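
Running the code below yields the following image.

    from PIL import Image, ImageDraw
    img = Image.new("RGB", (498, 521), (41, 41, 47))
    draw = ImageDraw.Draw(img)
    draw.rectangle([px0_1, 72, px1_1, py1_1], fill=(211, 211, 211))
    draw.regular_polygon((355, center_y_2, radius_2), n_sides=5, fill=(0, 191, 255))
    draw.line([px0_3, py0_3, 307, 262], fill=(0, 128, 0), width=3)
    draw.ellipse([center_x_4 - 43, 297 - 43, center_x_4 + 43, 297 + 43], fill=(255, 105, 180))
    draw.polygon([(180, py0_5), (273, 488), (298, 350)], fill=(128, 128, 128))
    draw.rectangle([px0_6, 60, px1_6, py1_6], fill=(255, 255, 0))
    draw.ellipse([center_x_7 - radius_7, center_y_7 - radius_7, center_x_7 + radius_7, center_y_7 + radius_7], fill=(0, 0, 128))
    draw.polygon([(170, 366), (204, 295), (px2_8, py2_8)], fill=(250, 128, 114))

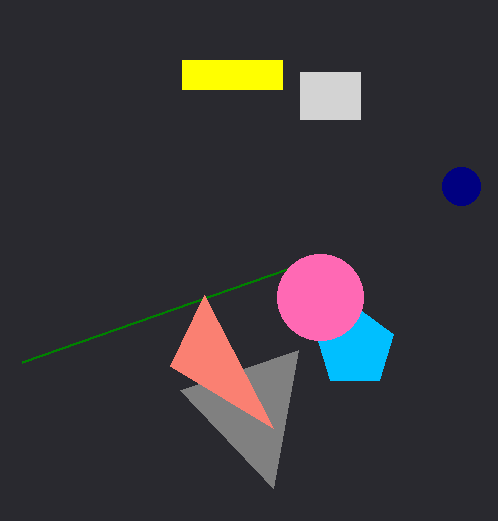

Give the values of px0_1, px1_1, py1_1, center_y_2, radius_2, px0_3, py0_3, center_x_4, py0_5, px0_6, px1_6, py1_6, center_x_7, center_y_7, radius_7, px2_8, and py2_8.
px0_1 = 300
px1_1 = 360
py1_1 = 119
center_y_2 = 347
radius_2 = 41
px0_3 = 22
py0_3 = 362
center_x_4 = 320
py0_5 = 390
px0_6 = 182
px1_6 = 282
py1_6 = 89
center_x_7 = 461
center_y_7 = 186
radius_7 = 19
px2_8 = 273
py2_8 = 428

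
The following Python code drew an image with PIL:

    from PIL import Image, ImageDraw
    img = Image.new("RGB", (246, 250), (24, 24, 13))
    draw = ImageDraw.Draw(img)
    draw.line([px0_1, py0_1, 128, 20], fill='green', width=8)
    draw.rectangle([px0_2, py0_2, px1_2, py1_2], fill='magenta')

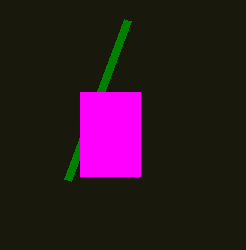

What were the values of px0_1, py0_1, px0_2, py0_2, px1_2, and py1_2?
px0_1 = 68; py0_1 = 180; px0_2 = 80; py0_2 = 92; px1_2 = 140; py1_2 = 176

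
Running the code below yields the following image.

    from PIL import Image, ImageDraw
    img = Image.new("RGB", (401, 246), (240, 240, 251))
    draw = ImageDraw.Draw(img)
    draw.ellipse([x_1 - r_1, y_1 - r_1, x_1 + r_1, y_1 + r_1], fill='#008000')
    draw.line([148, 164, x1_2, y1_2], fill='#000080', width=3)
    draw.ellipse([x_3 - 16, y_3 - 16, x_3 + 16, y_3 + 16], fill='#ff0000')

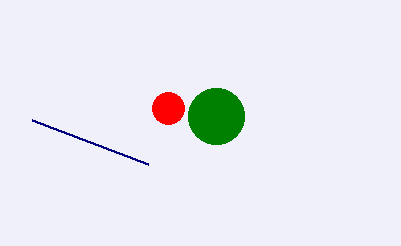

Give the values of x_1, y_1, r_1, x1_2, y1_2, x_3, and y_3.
x_1 = 216; y_1 = 116; r_1 = 28; x1_2 = 32; y1_2 = 120; x_3 = 168; y_3 = 108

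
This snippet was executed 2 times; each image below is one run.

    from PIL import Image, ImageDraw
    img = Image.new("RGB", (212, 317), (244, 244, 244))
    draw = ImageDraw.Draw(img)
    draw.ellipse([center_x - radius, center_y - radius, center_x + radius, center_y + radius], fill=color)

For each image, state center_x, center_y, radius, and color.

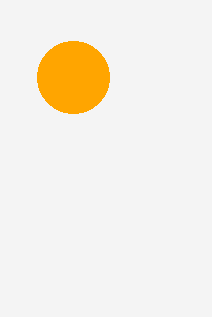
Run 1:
center_x = 73
center_y = 77
radius = 36
color = 'orange'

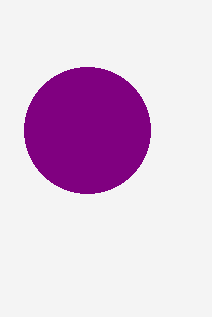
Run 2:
center_x = 87
center_y = 130
radius = 63
color = 'purple'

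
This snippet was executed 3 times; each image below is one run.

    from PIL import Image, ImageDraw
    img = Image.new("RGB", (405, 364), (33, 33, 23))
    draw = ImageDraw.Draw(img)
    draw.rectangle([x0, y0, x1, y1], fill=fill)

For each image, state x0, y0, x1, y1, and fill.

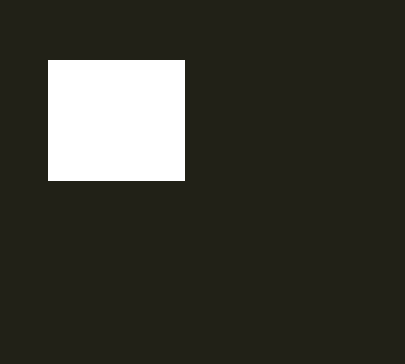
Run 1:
x0 = 48, y0 = 60, x1 = 184, y1 = 180, fill = 'white'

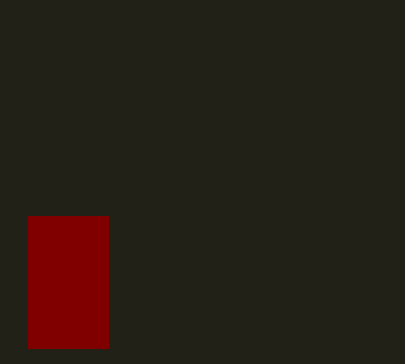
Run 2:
x0 = 28; y0 = 216; x1 = 108; y1 = 348; fill = 'maroon'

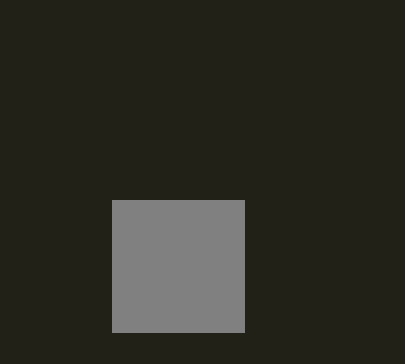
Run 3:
x0 = 112
y0 = 200
x1 = 244
y1 = 332
fill = 'gray'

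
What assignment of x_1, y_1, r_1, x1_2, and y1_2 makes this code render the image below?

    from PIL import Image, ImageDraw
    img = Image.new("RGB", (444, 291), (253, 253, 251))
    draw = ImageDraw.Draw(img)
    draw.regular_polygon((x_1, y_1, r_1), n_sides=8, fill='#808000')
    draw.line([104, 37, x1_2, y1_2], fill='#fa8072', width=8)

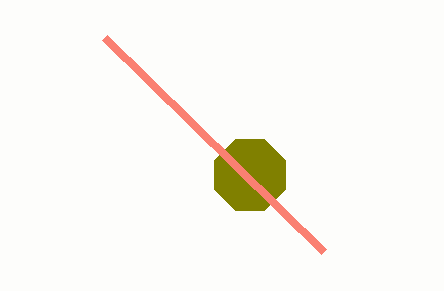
x_1 = 250
y_1 = 175
r_1 = 38
x1_2 = 323
y1_2 = 251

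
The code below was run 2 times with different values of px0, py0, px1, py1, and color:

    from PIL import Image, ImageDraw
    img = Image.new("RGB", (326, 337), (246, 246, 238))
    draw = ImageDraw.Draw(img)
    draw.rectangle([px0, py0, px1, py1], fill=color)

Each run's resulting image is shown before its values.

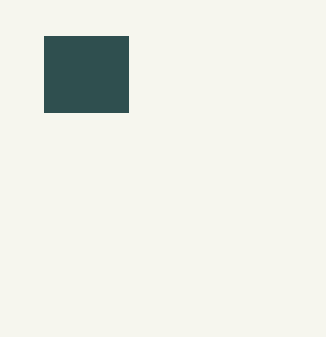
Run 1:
px0 = 44; py0 = 36; px1 = 128; py1 = 112; color = 'darkslategray'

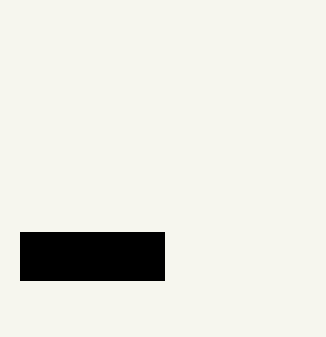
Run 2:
px0 = 20
py0 = 232
px1 = 164
py1 = 280
color = 'black'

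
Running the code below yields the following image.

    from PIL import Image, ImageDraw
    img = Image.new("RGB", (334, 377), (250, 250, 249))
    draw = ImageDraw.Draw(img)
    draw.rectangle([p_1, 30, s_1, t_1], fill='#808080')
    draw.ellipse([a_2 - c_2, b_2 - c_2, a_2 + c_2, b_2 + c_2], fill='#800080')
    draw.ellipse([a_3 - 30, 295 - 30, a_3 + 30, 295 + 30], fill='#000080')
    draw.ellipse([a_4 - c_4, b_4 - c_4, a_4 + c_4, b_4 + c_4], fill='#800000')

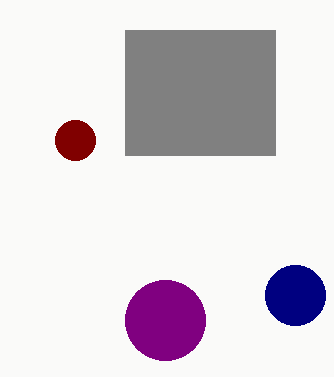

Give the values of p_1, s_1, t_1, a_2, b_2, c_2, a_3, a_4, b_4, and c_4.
p_1 = 125
s_1 = 275
t_1 = 155
a_2 = 165
b_2 = 320
c_2 = 40
a_3 = 295
a_4 = 75
b_4 = 140
c_4 = 20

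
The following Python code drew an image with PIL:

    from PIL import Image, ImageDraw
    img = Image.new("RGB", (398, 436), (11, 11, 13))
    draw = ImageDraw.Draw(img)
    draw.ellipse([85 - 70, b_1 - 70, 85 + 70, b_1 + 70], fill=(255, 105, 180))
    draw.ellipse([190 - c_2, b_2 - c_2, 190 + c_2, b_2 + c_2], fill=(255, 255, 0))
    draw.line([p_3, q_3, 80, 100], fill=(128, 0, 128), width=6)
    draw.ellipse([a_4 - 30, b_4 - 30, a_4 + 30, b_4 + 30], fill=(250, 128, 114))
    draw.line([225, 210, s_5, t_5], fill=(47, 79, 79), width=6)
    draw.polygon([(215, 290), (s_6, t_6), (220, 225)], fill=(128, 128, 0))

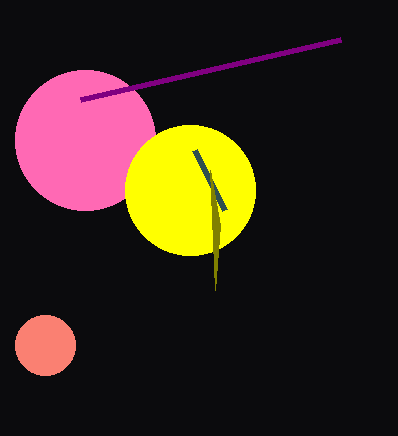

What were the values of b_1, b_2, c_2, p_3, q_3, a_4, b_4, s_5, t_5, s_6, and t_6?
b_1 = 140; b_2 = 190; c_2 = 65; p_3 = 340; q_3 = 40; a_4 = 45; b_4 = 345; s_5 = 195; t_5 = 150; s_6 = 210; t_6 = 170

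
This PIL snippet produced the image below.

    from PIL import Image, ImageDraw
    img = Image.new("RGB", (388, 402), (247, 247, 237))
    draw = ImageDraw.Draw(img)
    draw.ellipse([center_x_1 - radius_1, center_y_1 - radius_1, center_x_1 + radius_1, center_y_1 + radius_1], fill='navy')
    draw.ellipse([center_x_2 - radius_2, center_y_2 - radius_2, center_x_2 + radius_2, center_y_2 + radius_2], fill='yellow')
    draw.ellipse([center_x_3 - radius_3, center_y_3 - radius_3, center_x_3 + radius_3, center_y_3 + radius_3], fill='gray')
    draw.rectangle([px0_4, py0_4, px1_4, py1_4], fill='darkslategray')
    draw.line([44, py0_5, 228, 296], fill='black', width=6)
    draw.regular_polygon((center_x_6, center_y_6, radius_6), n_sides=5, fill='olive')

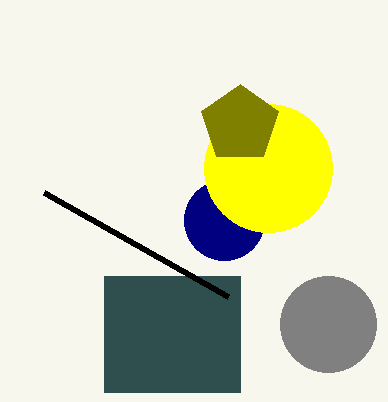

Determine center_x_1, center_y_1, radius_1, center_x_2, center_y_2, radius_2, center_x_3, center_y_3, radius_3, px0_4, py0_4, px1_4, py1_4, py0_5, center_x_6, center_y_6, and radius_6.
center_x_1 = 224
center_y_1 = 220
radius_1 = 40
center_x_2 = 268
center_y_2 = 168
radius_2 = 64
center_x_3 = 328
center_y_3 = 324
radius_3 = 48
px0_4 = 104
py0_4 = 276
px1_4 = 240
py1_4 = 392
py0_5 = 192
center_x_6 = 240
center_y_6 = 124
radius_6 = 40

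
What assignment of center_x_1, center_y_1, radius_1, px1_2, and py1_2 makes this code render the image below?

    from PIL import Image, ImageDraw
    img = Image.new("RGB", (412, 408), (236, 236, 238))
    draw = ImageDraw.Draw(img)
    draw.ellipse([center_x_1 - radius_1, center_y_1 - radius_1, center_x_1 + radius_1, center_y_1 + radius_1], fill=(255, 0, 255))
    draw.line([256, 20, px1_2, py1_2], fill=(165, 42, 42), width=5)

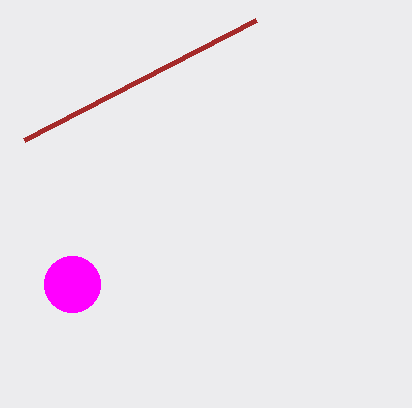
center_x_1 = 72, center_y_1 = 284, radius_1 = 28, px1_2 = 24, py1_2 = 140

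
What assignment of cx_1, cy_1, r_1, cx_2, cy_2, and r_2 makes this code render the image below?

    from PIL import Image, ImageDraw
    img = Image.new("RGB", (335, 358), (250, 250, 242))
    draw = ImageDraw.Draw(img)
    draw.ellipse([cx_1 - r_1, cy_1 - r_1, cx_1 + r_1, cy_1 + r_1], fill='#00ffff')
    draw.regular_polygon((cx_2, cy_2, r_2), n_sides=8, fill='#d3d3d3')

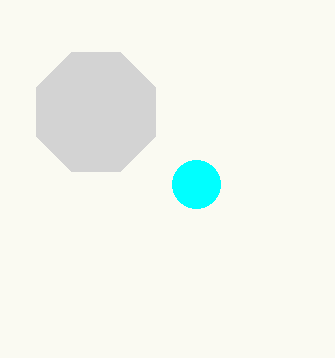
cx_1 = 196, cy_1 = 184, r_1 = 24, cx_2 = 96, cy_2 = 112, r_2 = 64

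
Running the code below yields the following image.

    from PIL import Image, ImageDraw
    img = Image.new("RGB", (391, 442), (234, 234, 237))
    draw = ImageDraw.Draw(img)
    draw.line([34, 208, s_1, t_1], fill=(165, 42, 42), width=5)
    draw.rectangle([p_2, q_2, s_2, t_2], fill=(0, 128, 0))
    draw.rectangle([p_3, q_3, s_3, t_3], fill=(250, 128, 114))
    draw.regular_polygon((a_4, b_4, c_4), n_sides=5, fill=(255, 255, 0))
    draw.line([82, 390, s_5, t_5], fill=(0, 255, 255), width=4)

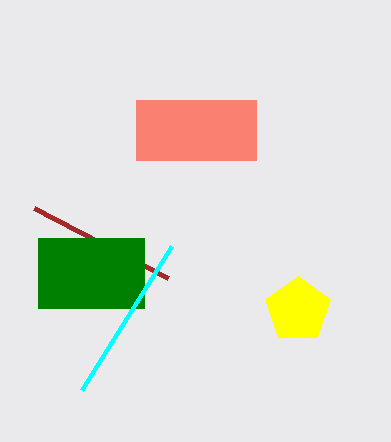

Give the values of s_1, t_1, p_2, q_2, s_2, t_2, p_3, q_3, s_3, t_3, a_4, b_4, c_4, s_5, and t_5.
s_1 = 168, t_1 = 278, p_2 = 38, q_2 = 238, s_2 = 144, t_2 = 308, p_3 = 136, q_3 = 100, s_3 = 256, t_3 = 160, a_4 = 298, b_4 = 310, c_4 = 34, s_5 = 172, t_5 = 246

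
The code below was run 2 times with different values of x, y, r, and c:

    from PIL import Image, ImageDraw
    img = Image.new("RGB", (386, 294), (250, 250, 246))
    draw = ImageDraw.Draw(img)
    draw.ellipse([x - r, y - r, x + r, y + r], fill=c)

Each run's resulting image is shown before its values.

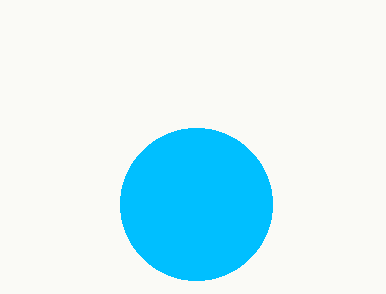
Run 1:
x = 196
y = 204
r = 76
c = 'deepskyblue'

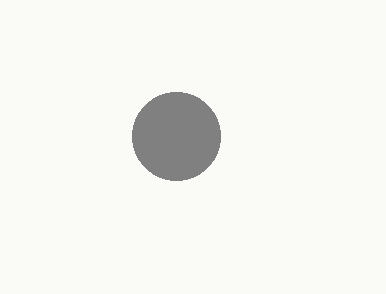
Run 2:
x = 176, y = 136, r = 44, c = 'gray'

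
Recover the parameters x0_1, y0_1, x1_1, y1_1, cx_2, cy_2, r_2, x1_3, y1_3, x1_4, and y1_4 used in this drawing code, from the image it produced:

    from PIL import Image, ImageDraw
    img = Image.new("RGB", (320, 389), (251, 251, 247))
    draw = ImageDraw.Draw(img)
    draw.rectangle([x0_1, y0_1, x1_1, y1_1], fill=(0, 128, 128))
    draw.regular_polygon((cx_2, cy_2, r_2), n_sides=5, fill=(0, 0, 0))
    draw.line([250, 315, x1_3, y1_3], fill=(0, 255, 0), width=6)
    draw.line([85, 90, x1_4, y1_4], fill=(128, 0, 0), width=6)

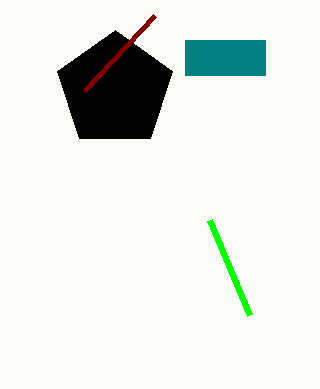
x0_1 = 185; y0_1 = 40; x1_1 = 265; y1_1 = 75; cx_2 = 115; cy_2 = 90; r_2 = 60; x1_3 = 210; y1_3 = 220; x1_4 = 155; y1_4 = 15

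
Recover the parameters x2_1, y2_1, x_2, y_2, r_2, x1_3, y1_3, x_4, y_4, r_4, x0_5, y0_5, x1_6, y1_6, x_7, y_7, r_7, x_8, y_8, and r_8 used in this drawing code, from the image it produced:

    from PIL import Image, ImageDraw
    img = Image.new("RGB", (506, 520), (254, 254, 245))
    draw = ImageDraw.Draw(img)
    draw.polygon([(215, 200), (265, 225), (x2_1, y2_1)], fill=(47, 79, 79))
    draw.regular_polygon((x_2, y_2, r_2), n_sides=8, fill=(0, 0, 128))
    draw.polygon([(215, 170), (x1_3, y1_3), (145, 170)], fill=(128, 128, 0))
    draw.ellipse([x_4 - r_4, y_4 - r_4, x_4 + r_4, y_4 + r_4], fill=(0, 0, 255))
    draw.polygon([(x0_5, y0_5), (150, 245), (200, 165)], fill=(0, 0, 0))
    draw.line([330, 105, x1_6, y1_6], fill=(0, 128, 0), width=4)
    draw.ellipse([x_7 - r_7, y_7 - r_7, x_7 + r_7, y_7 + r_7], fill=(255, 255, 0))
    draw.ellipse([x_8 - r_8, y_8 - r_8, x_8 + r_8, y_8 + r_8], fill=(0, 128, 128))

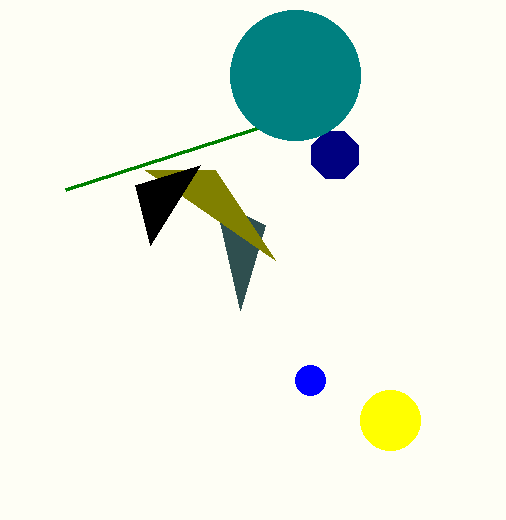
x2_1 = 240, y2_1 = 310, x_2 = 335, y_2 = 155, r_2 = 25, x1_3 = 275, y1_3 = 260, x_4 = 310, y_4 = 380, r_4 = 15, x0_5 = 135, y0_5 = 185, x1_6 = 65, y1_6 = 190, x_7 = 390, y_7 = 420, r_7 = 30, x_8 = 295, y_8 = 75, r_8 = 65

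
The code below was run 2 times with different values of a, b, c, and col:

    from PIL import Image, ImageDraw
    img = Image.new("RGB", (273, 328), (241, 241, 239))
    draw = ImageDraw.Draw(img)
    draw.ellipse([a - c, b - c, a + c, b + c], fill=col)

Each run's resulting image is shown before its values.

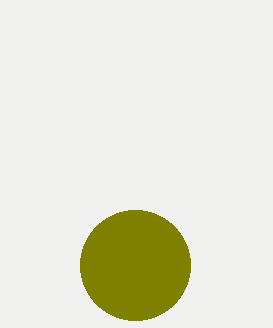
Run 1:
a = 135; b = 265; c = 55; col = 'olive'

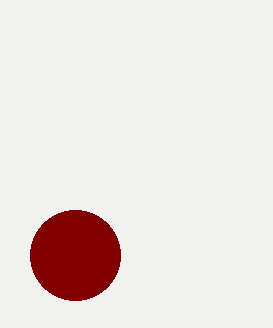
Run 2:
a = 75; b = 255; c = 45; col = 'maroon'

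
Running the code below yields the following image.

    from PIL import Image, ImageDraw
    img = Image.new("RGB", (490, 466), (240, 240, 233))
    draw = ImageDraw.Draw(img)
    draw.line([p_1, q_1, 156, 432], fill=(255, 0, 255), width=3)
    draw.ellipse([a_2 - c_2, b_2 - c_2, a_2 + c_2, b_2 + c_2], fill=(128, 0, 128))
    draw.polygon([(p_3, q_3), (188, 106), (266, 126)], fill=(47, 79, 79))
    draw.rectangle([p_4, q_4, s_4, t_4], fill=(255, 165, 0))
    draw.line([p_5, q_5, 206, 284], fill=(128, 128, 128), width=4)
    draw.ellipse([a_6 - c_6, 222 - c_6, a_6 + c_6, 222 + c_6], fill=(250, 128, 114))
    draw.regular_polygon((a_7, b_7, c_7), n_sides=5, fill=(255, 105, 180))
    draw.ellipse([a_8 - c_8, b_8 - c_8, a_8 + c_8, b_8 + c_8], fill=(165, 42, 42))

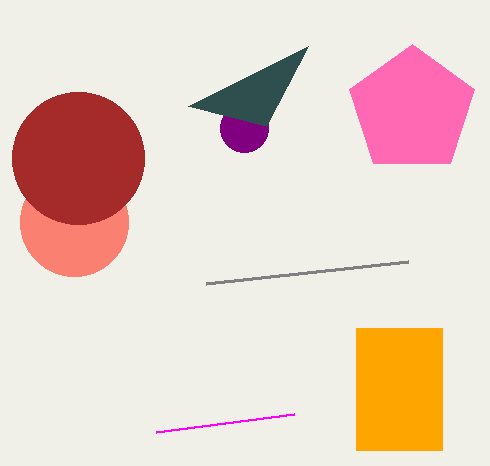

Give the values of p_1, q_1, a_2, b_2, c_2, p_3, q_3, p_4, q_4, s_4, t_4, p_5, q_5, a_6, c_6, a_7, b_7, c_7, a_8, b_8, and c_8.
p_1 = 294; q_1 = 414; a_2 = 244; b_2 = 128; c_2 = 24; p_3 = 308; q_3 = 46; p_4 = 356; q_4 = 328; s_4 = 442; t_4 = 450; p_5 = 408; q_5 = 262; a_6 = 74; c_6 = 54; a_7 = 412; b_7 = 110; c_7 = 66; a_8 = 78; b_8 = 158; c_8 = 66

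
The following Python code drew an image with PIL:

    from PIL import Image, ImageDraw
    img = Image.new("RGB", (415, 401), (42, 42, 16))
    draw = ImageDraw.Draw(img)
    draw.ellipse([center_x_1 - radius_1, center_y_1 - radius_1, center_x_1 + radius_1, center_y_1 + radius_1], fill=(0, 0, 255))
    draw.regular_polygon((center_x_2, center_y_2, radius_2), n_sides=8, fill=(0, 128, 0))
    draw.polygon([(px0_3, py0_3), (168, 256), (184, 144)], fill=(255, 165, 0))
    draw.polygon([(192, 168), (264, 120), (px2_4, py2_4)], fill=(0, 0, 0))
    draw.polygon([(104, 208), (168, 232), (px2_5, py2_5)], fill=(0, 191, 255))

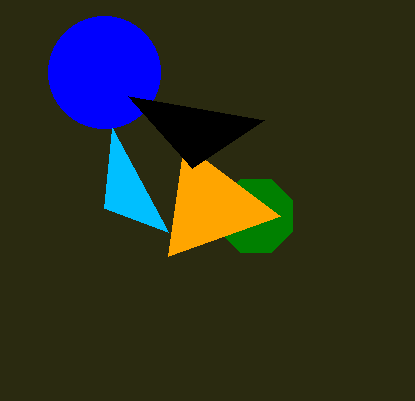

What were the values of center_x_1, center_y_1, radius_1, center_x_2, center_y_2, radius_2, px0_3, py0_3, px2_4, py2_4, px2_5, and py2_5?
center_x_1 = 104; center_y_1 = 72; radius_1 = 56; center_x_2 = 256; center_y_2 = 216; radius_2 = 40; px0_3 = 280; py0_3 = 216; px2_4 = 128; py2_4 = 96; px2_5 = 112; py2_5 = 128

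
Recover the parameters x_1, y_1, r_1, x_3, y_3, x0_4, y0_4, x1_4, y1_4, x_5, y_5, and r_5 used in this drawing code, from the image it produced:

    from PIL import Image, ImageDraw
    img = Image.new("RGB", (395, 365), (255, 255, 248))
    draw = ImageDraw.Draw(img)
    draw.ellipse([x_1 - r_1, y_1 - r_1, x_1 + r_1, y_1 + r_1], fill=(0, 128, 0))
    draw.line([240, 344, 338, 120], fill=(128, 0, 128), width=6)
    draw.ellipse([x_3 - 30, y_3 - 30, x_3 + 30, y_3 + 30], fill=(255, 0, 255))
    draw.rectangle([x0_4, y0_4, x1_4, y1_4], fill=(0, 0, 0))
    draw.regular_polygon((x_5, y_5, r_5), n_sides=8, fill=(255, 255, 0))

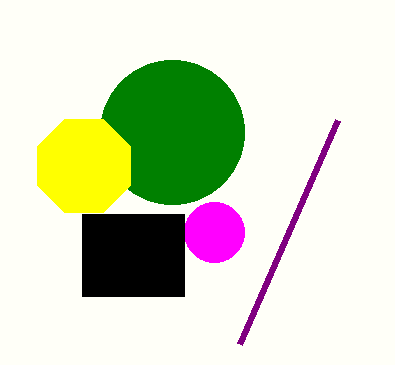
x_1 = 172, y_1 = 132, r_1 = 72, x_3 = 214, y_3 = 232, x0_4 = 82, y0_4 = 214, x1_4 = 184, y1_4 = 296, x_5 = 84, y_5 = 166, r_5 = 50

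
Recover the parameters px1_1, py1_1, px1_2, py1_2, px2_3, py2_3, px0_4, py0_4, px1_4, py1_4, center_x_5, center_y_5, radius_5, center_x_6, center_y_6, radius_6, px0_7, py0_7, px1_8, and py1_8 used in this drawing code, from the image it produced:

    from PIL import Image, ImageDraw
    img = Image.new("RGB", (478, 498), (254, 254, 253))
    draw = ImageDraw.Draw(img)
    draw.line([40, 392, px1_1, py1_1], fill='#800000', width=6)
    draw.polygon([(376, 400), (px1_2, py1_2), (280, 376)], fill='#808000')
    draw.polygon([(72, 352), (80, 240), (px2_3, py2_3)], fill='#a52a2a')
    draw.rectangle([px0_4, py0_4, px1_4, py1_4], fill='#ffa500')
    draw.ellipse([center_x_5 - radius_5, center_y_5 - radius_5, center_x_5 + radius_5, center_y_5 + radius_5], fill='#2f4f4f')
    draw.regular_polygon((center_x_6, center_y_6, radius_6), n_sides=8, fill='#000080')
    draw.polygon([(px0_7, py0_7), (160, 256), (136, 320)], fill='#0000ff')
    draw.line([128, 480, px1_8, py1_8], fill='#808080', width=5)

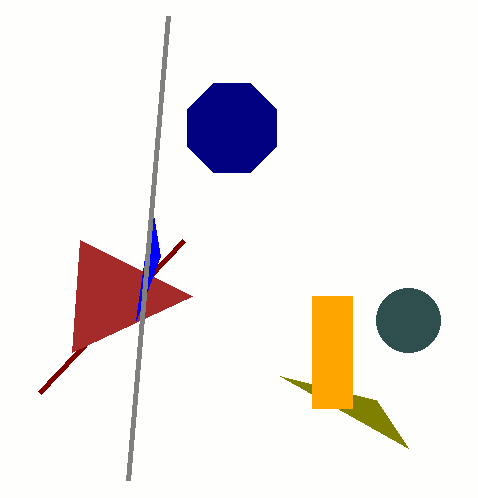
px1_1 = 184; py1_1 = 240; px1_2 = 408; py1_2 = 448; px2_3 = 192; py2_3 = 296; px0_4 = 312; py0_4 = 296; px1_4 = 352; py1_4 = 408; center_x_5 = 408; center_y_5 = 320; radius_5 = 32; center_x_6 = 232; center_y_6 = 128; radius_6 = 48; px0_7 = 152; py0_7 = 208; px1_8 = 168; py1_8 = 16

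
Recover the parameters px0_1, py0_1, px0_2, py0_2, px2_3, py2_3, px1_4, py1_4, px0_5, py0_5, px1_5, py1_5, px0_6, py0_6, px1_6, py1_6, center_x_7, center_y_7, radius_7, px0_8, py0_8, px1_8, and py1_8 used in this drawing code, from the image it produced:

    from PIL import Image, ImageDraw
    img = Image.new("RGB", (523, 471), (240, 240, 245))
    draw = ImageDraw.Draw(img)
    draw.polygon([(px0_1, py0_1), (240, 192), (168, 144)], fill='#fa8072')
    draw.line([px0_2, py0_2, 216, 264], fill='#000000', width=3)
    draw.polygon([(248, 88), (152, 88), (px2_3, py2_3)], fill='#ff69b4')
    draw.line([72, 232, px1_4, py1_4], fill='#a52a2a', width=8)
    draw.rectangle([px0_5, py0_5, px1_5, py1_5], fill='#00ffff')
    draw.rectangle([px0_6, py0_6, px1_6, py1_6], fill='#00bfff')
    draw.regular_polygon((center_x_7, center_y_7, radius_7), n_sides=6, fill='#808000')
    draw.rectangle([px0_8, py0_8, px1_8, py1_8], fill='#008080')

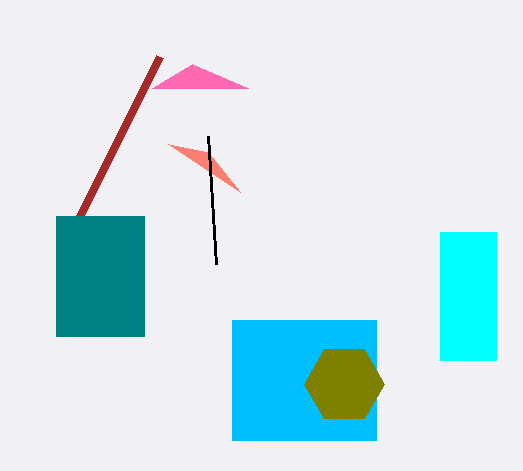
px0_1 = 208, py0_1 = 152, px0_2 = 208, py0_2 = 136, px2_3 = 192, py2_3 = 64, px1_4 = 160, py1_4 = 56, px0_5 = 440, py0_5 = 232, px1_5 = 496, py1_5 = 360, px0_6 = 232, py0_6 = 320, px1_6 = 376, py1_6 = 440, center_x_7 = 344, center_y_7 = 384, radius_7 = 40, px0_8 = 56, py0_8 = 216, px1_8 = 144, py1_8 = 336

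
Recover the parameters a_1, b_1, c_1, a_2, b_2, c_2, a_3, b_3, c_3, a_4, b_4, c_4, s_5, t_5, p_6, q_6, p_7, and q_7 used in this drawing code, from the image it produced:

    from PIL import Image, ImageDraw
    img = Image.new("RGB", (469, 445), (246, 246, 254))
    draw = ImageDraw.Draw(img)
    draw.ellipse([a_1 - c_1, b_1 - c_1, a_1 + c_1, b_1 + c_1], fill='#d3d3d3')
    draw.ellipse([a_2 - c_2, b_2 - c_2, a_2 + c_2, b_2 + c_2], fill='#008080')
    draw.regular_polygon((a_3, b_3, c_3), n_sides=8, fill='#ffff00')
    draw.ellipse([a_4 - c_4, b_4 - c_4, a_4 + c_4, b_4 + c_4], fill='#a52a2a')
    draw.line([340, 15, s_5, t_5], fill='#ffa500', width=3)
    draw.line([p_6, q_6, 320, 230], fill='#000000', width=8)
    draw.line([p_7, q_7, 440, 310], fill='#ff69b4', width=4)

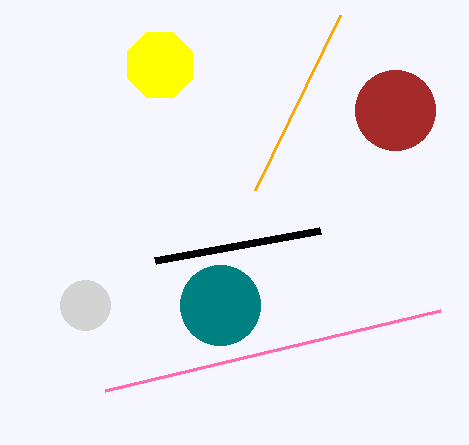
a_1 = 85, b_1 = 305, c_1 = 25, a_2 = 220, b_2 = 305, c_2 = 40, a_3 = 160, b_3 = 65, c_3 = 35, a_4 = 395, b_4 = 110, c_4 = 40, s_5 = 255, t_5 = 190, p_6 = 155, q_6 = 260, p_7 = 105, q_7 = 390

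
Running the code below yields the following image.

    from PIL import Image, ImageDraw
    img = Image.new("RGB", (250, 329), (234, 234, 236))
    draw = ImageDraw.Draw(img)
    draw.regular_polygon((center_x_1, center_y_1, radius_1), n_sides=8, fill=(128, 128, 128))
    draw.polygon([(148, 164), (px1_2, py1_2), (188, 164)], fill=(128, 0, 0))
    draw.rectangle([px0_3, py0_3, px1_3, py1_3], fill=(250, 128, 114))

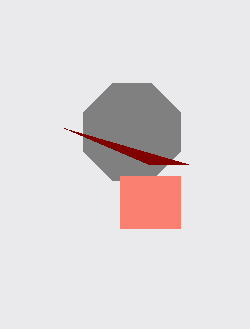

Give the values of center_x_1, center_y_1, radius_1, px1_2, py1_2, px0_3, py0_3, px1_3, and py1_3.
center_x_1 = 132
center_y_1 = 132
radius_1 = 52
px1_2 = 64
py1_2 = 128
px0_3 = 120
py0_3 = 176
px1_3 = 180
py1_3 = 228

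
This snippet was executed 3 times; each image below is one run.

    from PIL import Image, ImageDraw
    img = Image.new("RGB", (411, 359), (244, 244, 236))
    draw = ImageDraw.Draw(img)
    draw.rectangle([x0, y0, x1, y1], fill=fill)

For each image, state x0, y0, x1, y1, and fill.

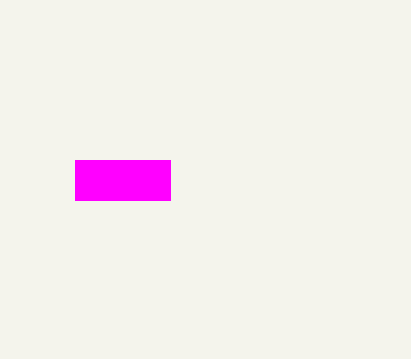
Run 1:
x0 = 75; y0 = 160; x1 = 170; y1 = 200; fill = 'magenta'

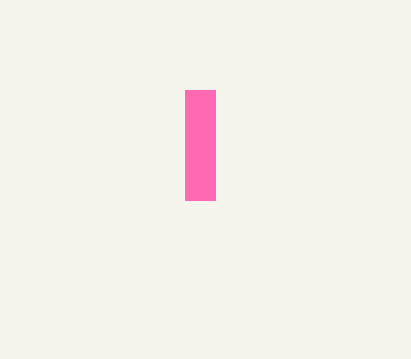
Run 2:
x0 = 185, y0 = 90, x1 = 215, y1 = 200, fill = 'hotpink'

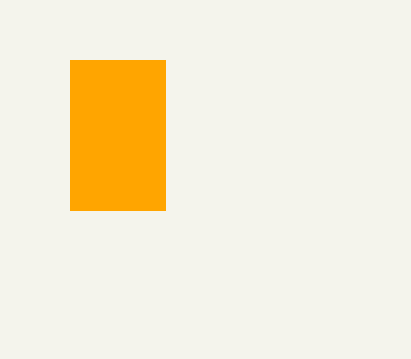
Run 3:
x0 = 70
y0 = 60
x1 = 165
y1 = 210
fill = 'orange'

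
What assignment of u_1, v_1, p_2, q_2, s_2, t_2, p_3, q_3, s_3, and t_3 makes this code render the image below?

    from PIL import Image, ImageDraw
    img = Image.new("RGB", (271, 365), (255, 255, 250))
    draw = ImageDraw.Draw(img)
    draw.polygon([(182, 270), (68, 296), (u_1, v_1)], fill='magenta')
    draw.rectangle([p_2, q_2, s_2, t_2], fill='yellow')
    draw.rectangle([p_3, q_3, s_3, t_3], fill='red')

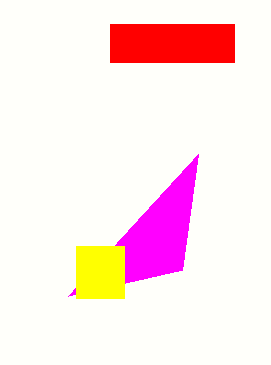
u_1 = 198
v_1 = 154
p_2 = 76
q_2 = 246
s_2 = 124
t_2 = 298
p_3 = 110
q_3 = 24
s_3 = 234
t_3 = 62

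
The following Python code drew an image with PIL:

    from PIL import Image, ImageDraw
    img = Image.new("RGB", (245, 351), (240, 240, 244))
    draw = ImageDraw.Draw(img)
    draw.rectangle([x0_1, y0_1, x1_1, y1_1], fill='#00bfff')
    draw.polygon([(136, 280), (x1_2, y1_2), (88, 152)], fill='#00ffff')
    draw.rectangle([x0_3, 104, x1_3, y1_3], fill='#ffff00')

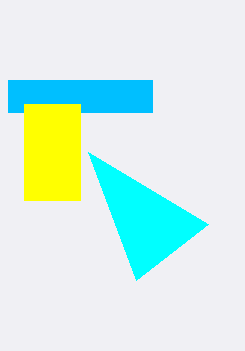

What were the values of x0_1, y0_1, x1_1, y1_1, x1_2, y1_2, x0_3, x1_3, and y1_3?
x0_1 = 8
y0_1 = 80
x1_1 = 152
y1_1 = 112
x1_2 = 208
y1_2 = 224
x0_3 = 24
x1_3 = 80
y1_3 = 200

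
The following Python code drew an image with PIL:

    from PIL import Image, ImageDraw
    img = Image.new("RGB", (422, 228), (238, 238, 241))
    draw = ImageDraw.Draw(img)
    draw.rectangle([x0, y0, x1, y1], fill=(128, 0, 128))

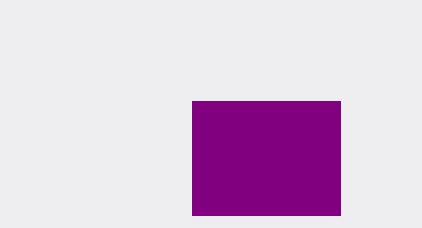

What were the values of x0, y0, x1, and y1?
x0 = 192; y0 = 101; x1 = 340; y1 = 215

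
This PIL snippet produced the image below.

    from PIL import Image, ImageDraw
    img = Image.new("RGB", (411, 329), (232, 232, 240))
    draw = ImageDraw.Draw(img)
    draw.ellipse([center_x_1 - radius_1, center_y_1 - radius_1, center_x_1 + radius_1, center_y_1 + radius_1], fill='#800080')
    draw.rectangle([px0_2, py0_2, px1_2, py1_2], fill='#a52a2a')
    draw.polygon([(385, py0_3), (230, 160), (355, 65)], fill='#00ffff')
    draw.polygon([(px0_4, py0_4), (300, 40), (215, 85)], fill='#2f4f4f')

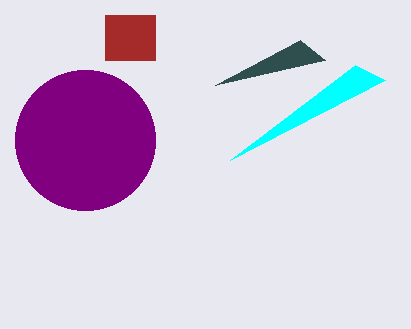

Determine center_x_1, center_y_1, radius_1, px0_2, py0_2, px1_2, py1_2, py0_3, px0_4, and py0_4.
center_x_1 = 85, center_y_1 = 140, radius_1 = 70, px0_2 = 105, py0_2 = 15, px1_2 = 155, py1_2 = 60, py0_3 = 80, px0_4 = 325, py0_4 = 60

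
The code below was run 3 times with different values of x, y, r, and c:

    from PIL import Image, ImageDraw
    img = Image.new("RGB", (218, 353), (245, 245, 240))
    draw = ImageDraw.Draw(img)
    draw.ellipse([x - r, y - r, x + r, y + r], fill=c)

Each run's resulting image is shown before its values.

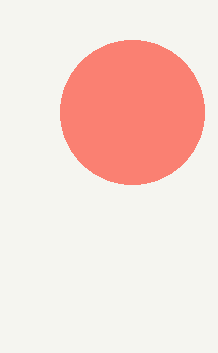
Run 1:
x = 132; y = 112; r = 72; c = 'salmon'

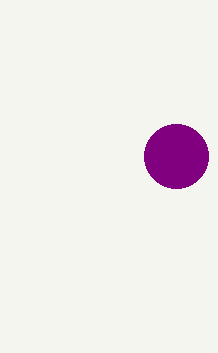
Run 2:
x = 176, y = 156, r = 32, c = 'purple'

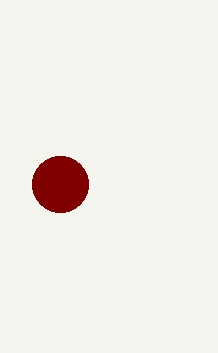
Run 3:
x = 60
y = 184
r = 28
c = 'maroon'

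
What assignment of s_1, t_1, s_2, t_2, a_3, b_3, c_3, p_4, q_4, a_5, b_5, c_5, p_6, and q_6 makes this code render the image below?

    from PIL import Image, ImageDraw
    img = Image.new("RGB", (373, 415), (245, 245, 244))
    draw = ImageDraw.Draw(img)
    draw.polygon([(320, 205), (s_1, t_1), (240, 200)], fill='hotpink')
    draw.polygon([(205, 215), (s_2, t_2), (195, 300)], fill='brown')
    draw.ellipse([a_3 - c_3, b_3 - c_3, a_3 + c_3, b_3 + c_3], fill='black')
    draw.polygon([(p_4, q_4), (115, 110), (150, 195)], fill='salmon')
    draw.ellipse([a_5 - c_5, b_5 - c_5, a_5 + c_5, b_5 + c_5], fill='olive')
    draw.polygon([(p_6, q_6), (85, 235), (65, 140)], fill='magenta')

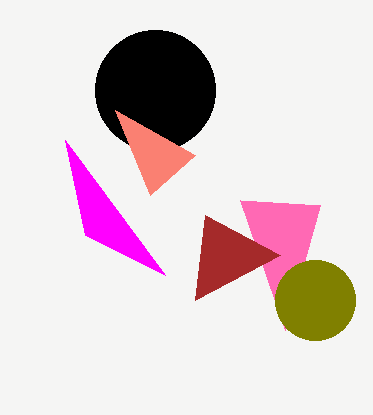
s_1 = 285; t_1 = 330; s_2 = 280; t_2 = 255; a_3 = 155; b_3 = 90; c_3 = 60; p_4 = 195; q_4 = 155; a_5 = 315; b_5 = 300; c_5 = 40; p_6 = 165; q_6 = 275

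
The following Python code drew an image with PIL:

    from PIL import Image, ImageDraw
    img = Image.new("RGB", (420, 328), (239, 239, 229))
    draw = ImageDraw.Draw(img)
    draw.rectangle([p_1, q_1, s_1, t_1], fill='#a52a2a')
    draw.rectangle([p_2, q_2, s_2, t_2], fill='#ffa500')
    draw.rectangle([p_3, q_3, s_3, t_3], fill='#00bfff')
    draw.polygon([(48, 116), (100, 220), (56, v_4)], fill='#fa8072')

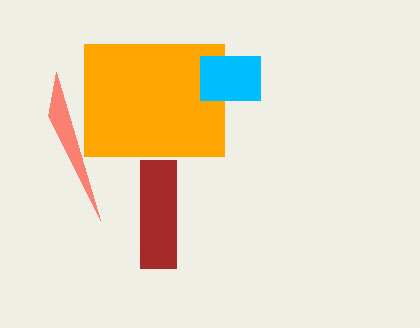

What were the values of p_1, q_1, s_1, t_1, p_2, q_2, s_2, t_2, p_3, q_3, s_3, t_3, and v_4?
p_1 = 140, q_1 = 160, s_1 = 176, t_1 = 268, p_2 = 84, q_2 = 44, s_2 = 224, t_2 = 156, p_3 = 200, q_3 = 56, s_3 = 260, t_3 = 100, v_4 = 72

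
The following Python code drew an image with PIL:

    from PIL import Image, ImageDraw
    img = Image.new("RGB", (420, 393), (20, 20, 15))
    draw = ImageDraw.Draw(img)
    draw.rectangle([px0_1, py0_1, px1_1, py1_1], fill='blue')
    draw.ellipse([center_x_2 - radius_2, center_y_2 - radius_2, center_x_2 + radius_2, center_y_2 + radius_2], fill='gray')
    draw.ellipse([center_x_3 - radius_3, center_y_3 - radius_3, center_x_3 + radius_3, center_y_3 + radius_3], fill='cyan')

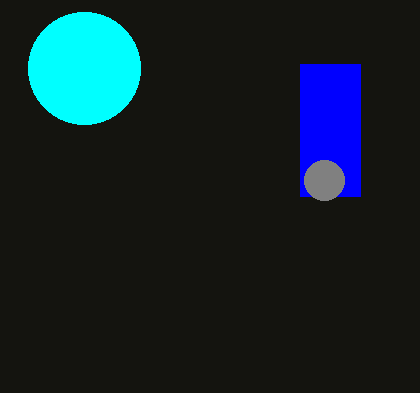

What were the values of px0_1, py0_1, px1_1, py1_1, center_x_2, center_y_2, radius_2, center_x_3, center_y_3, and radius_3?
px0_1 = 300, py0_1 = 64, px1_1 = 360, py1_1 = 196, center_x_2 = 324, center_y_2 = 180, radius_2 = 20, center_x_3 = 84, center_y_3 = 68, radius_3 = 56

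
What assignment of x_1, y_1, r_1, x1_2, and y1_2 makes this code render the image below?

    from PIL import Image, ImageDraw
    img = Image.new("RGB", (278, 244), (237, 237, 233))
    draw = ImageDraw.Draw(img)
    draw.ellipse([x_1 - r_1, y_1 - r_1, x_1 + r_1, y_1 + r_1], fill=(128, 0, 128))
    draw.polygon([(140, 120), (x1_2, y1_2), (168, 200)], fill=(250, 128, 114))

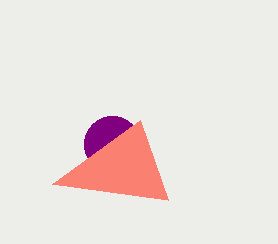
x_1 = 112
y_1 = 144
r_1 = 28
x1_2 = 52
y1_2 = 184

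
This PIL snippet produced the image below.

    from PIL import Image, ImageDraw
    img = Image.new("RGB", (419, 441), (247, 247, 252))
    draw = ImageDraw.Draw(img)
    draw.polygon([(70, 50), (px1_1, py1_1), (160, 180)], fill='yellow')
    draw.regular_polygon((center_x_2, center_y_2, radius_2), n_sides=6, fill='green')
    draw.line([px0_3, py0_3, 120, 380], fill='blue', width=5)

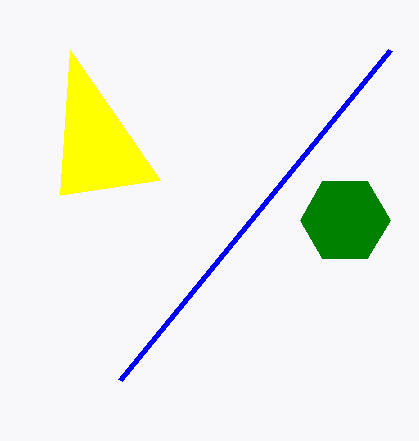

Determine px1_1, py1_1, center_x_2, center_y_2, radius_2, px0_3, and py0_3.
px1_1 = 60, py1_1 = 195, center_x_2 = 345, center_y_2 = 220, radius_2 = 45, px0_3 = 390, py0_3 = 50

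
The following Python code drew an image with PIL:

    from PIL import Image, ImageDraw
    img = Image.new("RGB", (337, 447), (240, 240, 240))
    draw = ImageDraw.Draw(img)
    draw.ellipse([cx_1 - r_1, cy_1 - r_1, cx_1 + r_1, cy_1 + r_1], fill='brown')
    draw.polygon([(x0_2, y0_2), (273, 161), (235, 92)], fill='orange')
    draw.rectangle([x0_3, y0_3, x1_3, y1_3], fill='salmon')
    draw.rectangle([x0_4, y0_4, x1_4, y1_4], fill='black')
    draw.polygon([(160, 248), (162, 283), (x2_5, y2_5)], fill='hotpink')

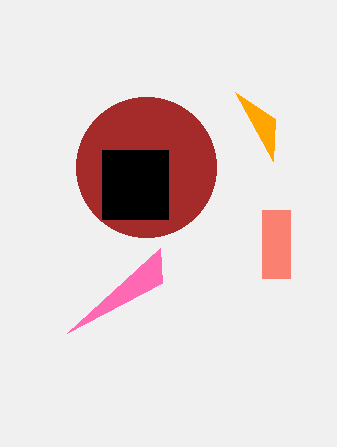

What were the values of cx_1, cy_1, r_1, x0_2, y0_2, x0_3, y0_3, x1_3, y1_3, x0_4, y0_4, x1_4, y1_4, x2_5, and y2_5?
cx_1 = 146
cy_1 = 167
r_1 = 70
x0_2 = 275
y0_2 = 119
x0_3 = 262
y0_3 = 210
x1_3 = 290
y1_3 = 278
x0_4 = 102
y0_4 = 150
x1_4 = 168
y1_4 = 219
x2_5 = 67
y2_5 = 333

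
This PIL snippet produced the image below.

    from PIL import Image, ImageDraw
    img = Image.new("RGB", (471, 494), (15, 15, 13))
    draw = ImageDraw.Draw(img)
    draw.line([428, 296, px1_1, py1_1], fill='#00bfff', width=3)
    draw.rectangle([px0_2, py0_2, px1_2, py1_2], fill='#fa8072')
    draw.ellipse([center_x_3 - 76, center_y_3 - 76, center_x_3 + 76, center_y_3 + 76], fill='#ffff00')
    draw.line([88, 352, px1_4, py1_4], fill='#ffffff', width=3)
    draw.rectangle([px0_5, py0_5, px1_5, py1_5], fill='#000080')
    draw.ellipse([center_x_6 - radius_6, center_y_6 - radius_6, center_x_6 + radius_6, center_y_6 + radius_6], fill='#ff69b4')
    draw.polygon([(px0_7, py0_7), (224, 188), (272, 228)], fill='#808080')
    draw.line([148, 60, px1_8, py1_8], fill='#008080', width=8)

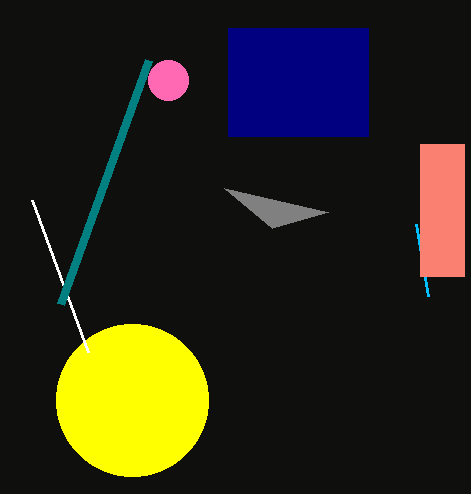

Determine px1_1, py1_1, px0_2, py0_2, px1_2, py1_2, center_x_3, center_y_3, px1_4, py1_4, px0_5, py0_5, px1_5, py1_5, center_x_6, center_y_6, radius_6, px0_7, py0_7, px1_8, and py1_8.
px1_1 = 416
py1_1 = 224
px0_2 = 420
py0_2 = 144
px1_2 = 464
py1_2 = 276
center_x_3 = 132
center_y_3 = 400
px1_4 = 32
py1_4 = 200
px0_5 = 228
py0_5 = 28
px1_5 = 368
py1_5 = 136
center_x_6 = 168
center_y_6 = 80
radius_6 = 20
px0_7 = 328
py0_7 = 212
px1_8 = 60
py1_8 = 304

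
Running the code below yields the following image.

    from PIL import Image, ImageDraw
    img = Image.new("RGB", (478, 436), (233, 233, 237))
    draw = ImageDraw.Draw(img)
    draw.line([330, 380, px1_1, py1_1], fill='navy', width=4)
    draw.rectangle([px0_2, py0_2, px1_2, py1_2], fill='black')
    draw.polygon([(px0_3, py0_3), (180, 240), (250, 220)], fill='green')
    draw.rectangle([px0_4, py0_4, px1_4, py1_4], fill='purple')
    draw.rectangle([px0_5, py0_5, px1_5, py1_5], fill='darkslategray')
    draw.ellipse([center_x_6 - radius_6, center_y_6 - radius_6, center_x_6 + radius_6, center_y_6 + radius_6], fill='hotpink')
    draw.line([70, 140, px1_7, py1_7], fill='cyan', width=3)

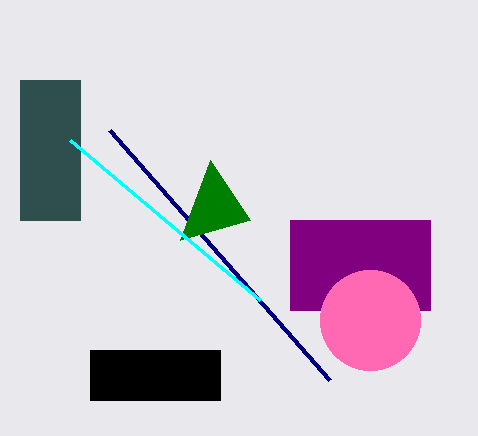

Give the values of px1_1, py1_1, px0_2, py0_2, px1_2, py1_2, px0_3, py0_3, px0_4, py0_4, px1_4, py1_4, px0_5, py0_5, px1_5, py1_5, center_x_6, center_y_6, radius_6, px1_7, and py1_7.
px1_1 = 110
py1_1 = 130
px0_2 = 90
py0_2 = 350
px1_2 = 220
py1_2 = 400
px0_3 = 210
py0_3 = 160
px0_4 = 290
py0_4 = 220
px1_4 = 430
py1_4 = 310
px0_5 = 20
py0_5 = 80
px1_5 = 80
py1_5 = 220
center_x_6 = 370
center_y_6 = 320
radius_6 = 50
px1_7 = 260
py1_7 = 300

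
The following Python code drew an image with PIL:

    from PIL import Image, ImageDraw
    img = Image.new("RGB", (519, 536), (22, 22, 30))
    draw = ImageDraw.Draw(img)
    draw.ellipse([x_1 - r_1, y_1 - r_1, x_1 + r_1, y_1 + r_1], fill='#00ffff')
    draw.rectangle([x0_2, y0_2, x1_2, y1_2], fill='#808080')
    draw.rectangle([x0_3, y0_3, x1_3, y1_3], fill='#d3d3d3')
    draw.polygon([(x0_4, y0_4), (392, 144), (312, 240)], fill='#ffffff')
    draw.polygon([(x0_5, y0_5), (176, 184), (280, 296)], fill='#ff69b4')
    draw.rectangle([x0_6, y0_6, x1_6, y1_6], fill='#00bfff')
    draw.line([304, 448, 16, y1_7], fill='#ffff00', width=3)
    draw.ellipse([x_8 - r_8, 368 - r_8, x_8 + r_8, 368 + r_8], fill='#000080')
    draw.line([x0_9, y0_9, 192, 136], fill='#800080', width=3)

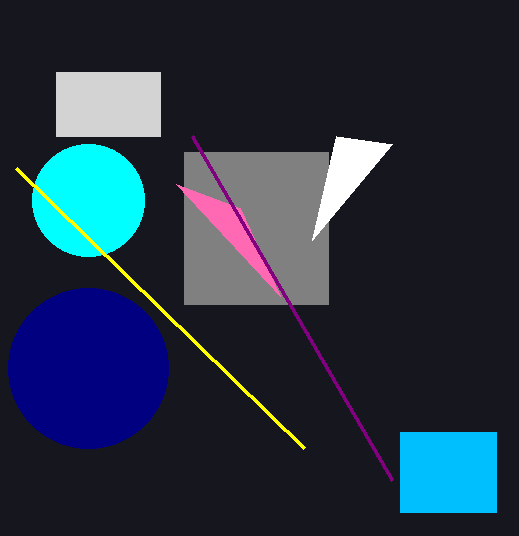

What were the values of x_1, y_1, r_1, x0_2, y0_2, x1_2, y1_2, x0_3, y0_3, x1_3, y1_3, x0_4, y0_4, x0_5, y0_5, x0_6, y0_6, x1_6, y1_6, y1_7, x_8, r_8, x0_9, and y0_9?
x_1 = 88, y_1 = 200, r_1 = 56, x0_2 = 184, y0_2 = 152, x1_2 = 328, y1_2 = 304, x0_3 = 56, y0_3 = 72, x1_3 = 160, y1_3 = 136, x0_4 = 336, y0_4 = 136, x0_5 = 240, y0_5 = 208, x0_6 = 400, y0_6 = 432, x1_6 = 496, y1_6 = 512, y1_7 = 168, x_8 = 88, r_8 = 80, x0_9 = 392, y0_9 = 480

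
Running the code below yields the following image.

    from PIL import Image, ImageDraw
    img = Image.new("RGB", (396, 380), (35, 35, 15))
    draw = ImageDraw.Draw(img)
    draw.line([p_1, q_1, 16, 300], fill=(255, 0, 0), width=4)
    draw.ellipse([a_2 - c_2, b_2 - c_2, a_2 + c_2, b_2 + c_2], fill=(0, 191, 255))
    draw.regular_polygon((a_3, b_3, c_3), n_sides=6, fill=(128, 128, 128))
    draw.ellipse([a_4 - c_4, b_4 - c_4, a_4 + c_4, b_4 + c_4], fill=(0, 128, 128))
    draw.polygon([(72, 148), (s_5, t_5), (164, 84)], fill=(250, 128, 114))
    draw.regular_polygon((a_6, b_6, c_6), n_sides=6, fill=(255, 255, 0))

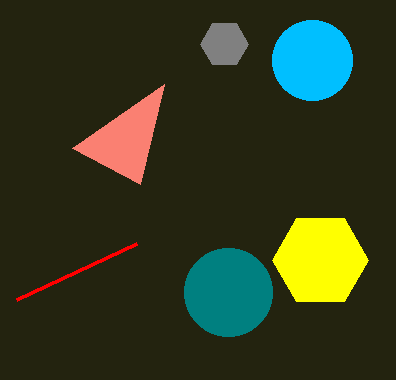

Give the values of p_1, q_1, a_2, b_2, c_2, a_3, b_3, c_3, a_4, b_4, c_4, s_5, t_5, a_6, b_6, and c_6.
p_1 = 136, q_1 = 244, a_2 = 312, b_2 = 60, c_2 = 40, a_3 = 224, b_3 = 44, c_3 = 24, a_4 = 228, b_4 = 292, c_4 = 44, s_5 = 140, t_5 = 184, a_6 = 320, b_6 = 260, c_6 = 48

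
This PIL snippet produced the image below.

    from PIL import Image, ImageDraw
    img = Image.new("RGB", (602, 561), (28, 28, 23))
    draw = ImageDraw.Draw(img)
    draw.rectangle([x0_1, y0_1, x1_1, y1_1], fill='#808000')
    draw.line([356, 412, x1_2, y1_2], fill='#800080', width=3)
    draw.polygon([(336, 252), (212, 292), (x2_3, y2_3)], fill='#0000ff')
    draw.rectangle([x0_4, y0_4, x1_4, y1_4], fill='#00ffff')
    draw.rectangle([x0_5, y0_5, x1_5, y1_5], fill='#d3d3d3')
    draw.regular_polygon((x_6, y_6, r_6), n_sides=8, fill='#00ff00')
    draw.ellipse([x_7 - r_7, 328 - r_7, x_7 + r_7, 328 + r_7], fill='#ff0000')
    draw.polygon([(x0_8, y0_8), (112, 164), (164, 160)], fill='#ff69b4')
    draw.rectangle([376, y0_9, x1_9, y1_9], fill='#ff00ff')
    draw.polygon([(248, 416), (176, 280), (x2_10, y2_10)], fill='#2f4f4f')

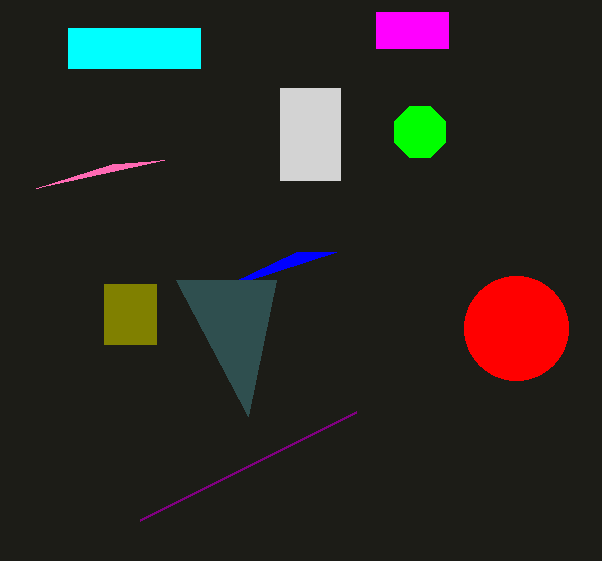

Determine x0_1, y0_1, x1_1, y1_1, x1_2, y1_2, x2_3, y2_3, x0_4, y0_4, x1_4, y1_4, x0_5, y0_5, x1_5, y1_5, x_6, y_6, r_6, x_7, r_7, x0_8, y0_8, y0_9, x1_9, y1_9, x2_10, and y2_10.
x0_1 = 104
y0_1 = 284
x1_1 = 156
y1_1 = 344
x1_2 = 140
y1_2 = 520
x2_3 = 296
y2_3 = 252
x0_4 = 68
y0_4 = 28
x1_4 = 200
y1_4 = 68
x0_5 = 280
y0_5 = 88
x1_5 = 340
y1_5 = 180
x_6 = 420
y_6 = 132
r_6 = 28
x_7 = 516
r_7 = 52
x0_8 = 36
y0_8 = 188
y0_9 = 12
x1_9 = 448
y1_9 = 48
x2_10 = 276
y2_10 = 280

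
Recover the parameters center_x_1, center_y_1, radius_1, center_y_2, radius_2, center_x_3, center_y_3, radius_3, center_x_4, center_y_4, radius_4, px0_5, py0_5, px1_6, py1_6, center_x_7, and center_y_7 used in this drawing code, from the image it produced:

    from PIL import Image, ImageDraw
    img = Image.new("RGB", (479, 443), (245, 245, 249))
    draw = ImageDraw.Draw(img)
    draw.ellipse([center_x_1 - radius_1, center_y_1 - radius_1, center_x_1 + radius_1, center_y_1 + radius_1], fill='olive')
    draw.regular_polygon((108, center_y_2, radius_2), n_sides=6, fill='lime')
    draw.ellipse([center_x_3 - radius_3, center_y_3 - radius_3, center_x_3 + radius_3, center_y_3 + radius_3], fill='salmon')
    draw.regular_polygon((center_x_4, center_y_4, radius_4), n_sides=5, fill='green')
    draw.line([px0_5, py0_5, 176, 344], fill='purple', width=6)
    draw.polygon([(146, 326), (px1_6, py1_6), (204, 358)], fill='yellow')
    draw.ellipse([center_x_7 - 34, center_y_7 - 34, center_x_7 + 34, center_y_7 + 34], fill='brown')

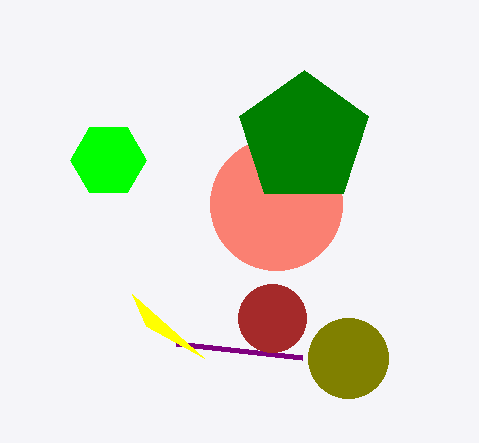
center_x_1 = 348; center_y_1 = 358; radius_1 = 40; center_y_2 = 160; radius_2 = 38; center_x_3 = 276; center_y_3 = 204; radius_3 = 66; center_x_4 = 304; center_y_4 = 138; radius_4 = 68; px0_5 = 302; py0_5 = 358; px1_6 = 132; py1_6 = 294; center_x_7 = 272; center_y_7 = 318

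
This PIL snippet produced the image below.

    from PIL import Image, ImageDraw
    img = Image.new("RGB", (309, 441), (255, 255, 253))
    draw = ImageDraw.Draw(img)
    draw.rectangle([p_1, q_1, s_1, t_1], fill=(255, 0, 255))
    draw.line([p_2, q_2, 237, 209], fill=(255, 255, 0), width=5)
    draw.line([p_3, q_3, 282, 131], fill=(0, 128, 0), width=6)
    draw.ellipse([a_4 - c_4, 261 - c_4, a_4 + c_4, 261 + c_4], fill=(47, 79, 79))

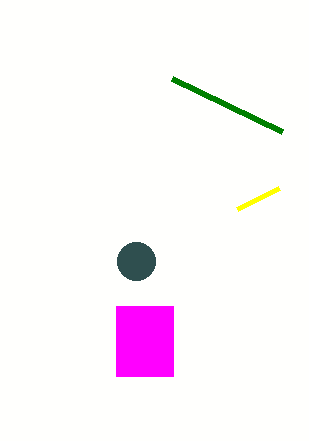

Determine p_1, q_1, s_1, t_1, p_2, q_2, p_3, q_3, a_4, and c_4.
p_1 = 116; q_1 = 306; s_1 = 173; t_1 = 376; p_2 = 279; q_2 = 188; p_3 = 172; q_3 = 78; a_4 = 136; c_4 = 19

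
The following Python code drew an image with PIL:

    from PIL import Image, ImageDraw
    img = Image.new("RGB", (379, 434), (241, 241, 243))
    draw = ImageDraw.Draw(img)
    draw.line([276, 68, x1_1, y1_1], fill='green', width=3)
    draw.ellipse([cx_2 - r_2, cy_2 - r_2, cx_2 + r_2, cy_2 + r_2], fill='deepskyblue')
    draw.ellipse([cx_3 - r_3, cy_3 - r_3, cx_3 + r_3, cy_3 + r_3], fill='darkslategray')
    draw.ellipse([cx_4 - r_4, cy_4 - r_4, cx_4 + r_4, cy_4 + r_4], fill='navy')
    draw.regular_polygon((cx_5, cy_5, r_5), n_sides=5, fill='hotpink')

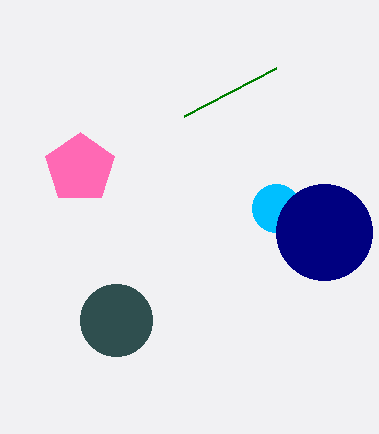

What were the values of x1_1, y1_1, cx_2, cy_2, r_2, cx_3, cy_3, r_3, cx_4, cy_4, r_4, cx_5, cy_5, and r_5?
x1_1 = 184
y1_1 = 116
cx_2 = 276
cy_2 = 208
r_2 = 24
cx_3 = 116
cy_3 = 320
r_3 = 36
cx_4 = 324
cy_4 = 232
r_4 = 48
cx_5 = 80
cy_5 = 168
r_5 = 36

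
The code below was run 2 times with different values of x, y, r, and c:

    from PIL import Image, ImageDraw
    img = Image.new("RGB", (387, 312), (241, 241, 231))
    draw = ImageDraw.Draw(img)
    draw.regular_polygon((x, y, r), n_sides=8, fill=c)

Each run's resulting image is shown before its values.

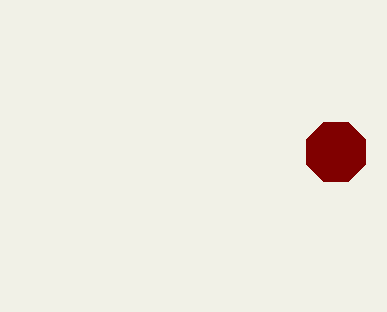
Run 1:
x = 336, y = 152, r = 32, c = 'maroon'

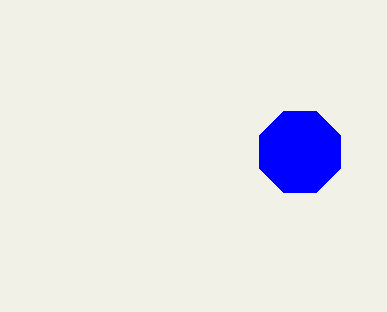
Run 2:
x = 300, y = 152, r = 44, c = 'blue'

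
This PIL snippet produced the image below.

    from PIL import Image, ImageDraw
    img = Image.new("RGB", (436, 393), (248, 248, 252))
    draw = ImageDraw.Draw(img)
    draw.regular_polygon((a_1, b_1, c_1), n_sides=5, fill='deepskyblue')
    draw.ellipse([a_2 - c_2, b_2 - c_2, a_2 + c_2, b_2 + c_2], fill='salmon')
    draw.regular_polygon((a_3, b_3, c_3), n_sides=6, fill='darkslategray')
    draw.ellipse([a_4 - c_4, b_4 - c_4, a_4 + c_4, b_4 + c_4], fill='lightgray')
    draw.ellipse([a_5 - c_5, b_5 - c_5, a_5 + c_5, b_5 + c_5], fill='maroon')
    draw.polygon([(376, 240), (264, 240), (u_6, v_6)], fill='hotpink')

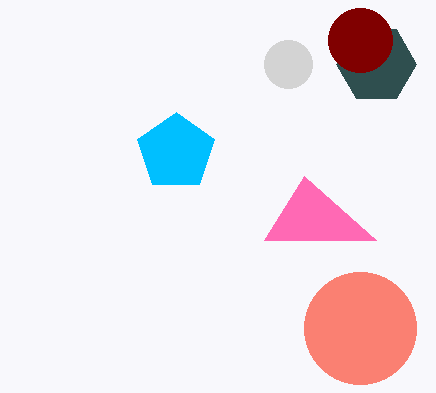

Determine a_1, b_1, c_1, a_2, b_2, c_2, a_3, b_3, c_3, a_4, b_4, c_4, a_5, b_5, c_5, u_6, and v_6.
a_1 = 176, b_1 = 152, c_1 = 40, a_2 = 360, b_2 = 328, c_2 = 56, a_3 = 376, b_3 = 64, c_3 = 40, a_4 = 288, b_4 = 64, c_4 = 24, a_5 = 360, b_5 = 40, c_5 = 32, u_6 = 304, v_6 = 176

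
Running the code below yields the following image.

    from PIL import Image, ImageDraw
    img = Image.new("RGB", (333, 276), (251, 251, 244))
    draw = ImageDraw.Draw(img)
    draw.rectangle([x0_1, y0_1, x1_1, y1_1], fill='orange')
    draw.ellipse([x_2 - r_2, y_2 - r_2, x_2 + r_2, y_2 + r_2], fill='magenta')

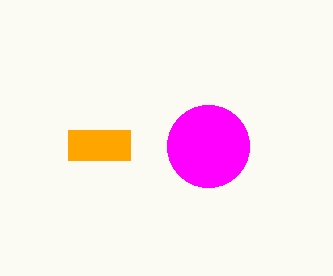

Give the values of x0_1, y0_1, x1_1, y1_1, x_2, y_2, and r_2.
x0_1 = 68, y0_1 = 130, x1_1 = 130, y1_1 = 160, x_2 = 208, y_2 = 146, r_2 = 41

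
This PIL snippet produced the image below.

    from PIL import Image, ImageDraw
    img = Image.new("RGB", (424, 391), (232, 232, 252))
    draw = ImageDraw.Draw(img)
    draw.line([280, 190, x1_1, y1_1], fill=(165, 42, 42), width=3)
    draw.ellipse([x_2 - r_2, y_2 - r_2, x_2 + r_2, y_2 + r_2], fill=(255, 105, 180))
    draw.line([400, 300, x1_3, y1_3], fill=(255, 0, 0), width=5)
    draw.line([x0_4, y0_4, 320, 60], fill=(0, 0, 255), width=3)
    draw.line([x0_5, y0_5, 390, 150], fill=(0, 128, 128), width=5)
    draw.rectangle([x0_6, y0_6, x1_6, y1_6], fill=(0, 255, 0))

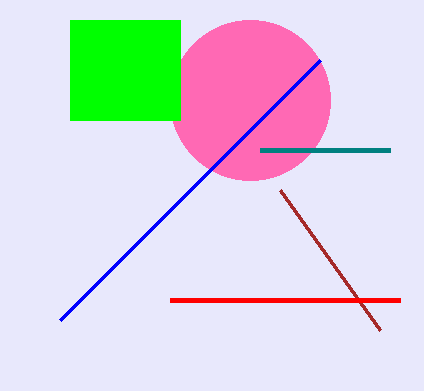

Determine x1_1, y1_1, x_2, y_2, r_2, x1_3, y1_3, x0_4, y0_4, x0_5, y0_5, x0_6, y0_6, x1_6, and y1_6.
x1_1 = 380
y1_1 = 330
x_2 = 250
y_2 = 100
r_2 = 80
x1_3 = 170
y1_3 = 300
x0_4 = 60
y0_4 = 320
x0_5 = 260
y0_5 = 150
x0_6 = 70
y0_6 = 20
x1_6 = 180
y1_6 = 120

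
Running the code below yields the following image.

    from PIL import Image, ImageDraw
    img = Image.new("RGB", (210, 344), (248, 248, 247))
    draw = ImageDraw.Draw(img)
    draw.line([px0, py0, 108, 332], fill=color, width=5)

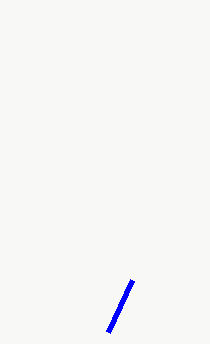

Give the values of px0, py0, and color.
px0 = 132, py0 = 280, color = 'blue'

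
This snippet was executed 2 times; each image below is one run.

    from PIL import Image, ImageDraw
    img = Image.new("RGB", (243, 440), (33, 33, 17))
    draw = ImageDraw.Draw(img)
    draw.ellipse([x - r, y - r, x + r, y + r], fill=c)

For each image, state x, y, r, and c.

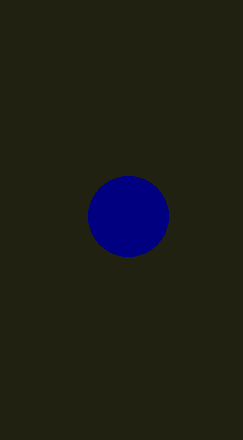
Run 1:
x = 128
y = 216
r = 40
c = 'navy'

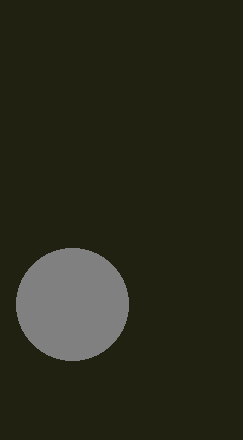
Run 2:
x = 72, y = 304, r = 56, c = 'gray'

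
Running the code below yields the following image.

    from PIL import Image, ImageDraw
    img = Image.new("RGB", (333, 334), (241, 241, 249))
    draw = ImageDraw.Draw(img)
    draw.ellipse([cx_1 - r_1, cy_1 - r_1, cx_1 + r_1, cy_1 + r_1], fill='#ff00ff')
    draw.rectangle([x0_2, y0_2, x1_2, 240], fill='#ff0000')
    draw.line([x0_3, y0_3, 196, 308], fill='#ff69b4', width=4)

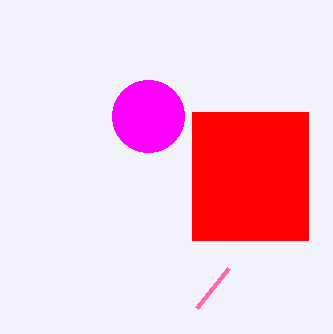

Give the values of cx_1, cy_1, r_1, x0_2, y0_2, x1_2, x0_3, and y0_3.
cx_1 = 148, cy_1 = 116, r_1 = 36, x0_2 = 192, y0_2 = 112, x1_2 = 308, x0_3 = 228, y0_3 = 268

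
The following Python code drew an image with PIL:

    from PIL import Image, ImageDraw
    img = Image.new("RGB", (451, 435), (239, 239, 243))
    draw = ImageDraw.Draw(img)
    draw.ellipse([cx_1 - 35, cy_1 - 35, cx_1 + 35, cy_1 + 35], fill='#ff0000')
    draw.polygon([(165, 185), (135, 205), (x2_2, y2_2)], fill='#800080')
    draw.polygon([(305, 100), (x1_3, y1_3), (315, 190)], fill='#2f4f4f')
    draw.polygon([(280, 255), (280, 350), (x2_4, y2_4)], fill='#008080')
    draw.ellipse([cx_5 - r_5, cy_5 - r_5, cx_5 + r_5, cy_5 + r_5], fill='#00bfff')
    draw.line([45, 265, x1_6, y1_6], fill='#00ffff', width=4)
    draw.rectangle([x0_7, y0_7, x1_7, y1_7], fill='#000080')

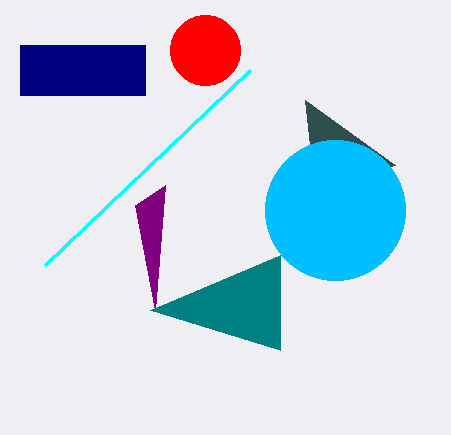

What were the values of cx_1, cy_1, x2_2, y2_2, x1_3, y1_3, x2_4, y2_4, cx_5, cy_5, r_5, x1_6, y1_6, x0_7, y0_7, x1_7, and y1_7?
cx_1 = 205; cy_1 = 50; x2_2 = 155; y2_2 = 310; x1_3 = 395; y1_3 = 165; x2_4 = 150; y2_4 = 310; cx_5 = 335; cy_5 = 210; r_5 = 70; x1_6 = 250; y1_6 = 70; x0_7 = 20; y0_7 = 45; x1_7 = 145; y1_7 = 95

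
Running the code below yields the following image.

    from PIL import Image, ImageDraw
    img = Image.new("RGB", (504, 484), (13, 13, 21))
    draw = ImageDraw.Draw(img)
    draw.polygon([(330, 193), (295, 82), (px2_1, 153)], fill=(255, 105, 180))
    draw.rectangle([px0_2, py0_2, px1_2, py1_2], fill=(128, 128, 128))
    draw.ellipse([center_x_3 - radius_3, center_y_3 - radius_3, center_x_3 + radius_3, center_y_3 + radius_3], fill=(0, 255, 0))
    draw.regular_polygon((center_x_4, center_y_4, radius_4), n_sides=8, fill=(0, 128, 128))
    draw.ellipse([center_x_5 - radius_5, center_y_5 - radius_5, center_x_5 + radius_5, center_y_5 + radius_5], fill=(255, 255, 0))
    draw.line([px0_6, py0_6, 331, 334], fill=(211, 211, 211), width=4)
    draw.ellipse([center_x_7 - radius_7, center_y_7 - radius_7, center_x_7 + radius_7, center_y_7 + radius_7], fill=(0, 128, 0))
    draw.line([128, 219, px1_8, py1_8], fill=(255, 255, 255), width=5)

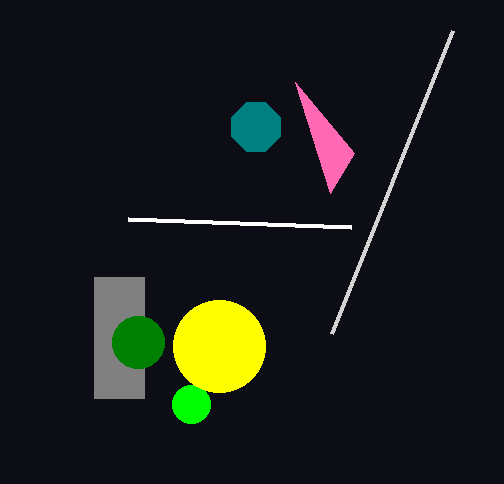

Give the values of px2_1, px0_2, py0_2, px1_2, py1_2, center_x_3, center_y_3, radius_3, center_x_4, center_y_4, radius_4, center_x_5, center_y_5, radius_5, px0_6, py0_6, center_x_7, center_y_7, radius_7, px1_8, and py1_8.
px2_1 = 354, px0_2 = 94, py0_2 = 277, px1_2 = 144, py1_2 = 398, center_x_3 = 191, center_y_3 = 404, radius_3 = 19, center_x_4 = 256, center_y_4 = 127, radius_4 = 26, center_x_5 = 219, center_y_5 = 346, radius_5 = 46, px0_6 = 452, py0_6 = 31, center_x_7 = 138, center_y_7 = 342, radius_7 = 26, px1_8 = 351, py1_8 = 227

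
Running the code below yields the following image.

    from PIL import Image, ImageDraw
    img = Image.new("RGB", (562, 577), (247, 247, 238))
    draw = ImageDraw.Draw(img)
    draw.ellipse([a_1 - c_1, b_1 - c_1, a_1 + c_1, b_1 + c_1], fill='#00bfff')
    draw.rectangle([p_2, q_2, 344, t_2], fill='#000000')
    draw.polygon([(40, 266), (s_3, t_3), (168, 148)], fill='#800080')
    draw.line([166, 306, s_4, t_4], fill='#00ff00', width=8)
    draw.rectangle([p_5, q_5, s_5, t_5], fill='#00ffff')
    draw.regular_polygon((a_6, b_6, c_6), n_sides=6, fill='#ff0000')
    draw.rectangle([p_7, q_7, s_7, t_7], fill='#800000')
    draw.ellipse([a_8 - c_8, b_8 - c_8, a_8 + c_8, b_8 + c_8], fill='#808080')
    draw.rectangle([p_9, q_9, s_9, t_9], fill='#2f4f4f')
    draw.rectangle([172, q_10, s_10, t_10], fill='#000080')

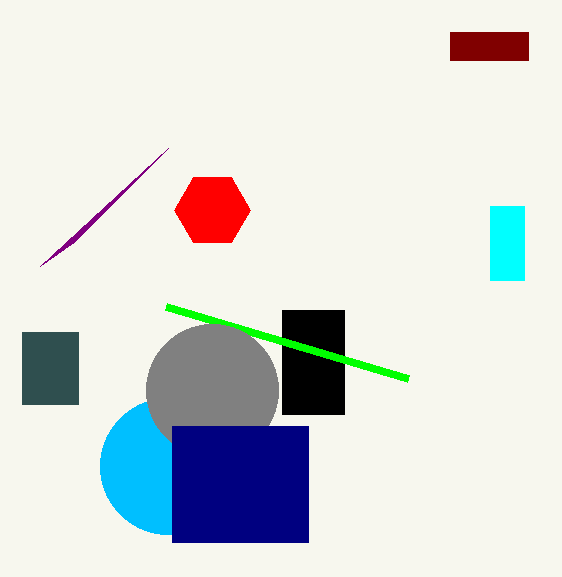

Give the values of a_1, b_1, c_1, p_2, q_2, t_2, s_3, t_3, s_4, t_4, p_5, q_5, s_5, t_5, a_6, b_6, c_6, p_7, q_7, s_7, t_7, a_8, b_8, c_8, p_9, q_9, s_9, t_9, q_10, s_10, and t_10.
a_1 = 168, b_1 = 466, c_1 = 68, p_2 = 282, q_2 = 310, t_2 = 414, s_3 = 74, t_3 = 242, s_4 = 408, t_4 = 378, p_5 = 490, q_5 = 206, s_5 = 524, t_5 = 280, a_6 = 212, b_6 = 210, c_6 = 38, p_7 = 450, q_7 = 32, s_7 = 528, t_7 = 60, a_8 = 212, b_8 = 390, c_8 = 66, p_9 = 22, q_9 = 332, s_9 = 78, t_9 = 404, q_10 = 426, s_10 = 308, t_10 = 542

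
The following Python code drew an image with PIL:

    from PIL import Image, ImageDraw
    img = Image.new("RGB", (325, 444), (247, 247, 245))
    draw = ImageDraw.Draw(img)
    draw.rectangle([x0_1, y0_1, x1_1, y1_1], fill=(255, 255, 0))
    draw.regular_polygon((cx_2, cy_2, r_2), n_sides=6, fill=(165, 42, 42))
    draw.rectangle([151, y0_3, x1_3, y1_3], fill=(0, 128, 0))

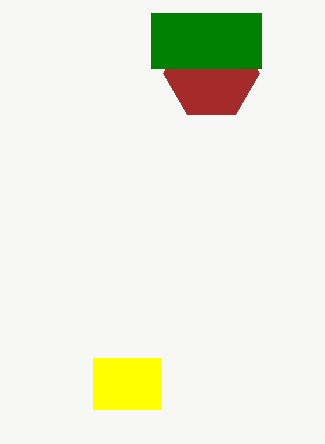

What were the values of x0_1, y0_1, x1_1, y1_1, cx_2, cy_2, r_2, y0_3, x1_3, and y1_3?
x0_1 = 93; y0_1 = 358; x1_1 = 160; y1_1 = 409; cx_2 = 211; cy_2 = 73; r_2 = 48; y0_3 = 13; x1_3 = 261; y1_3 = 68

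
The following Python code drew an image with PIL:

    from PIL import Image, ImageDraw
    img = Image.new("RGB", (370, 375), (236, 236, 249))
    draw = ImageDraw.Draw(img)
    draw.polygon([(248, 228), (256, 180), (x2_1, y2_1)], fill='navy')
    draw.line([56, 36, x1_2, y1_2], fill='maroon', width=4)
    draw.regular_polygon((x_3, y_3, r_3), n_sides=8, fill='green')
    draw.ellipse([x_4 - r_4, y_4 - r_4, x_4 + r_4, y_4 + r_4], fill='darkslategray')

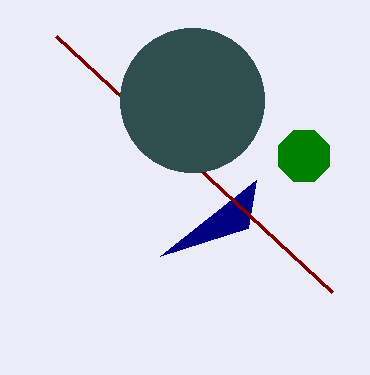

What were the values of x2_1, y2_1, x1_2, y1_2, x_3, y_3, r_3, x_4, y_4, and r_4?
x2_1 = 160; y2_1 = 256; x1_2 = 332; y1_2 = 292; x_3 = 304; y_3 = 156; r_3 = 28; x_4 = 192; y_4 = 100; r_4 = 72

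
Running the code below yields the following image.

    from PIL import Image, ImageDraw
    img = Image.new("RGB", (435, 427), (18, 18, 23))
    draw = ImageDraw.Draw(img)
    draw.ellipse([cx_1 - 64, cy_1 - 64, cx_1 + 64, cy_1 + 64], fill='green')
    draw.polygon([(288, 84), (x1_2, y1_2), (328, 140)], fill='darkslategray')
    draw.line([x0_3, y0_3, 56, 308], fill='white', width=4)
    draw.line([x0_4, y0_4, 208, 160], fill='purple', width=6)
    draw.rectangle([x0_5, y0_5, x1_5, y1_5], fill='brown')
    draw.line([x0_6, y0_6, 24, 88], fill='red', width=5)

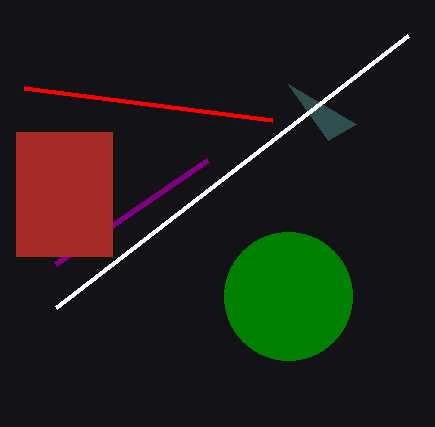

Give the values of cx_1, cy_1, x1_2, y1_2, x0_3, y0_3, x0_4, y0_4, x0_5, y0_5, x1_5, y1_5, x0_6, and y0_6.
cx_1 = 288; cy_1 = 296; x1_2 = 356; y1_2 = 124; x0_3 = 408; y0_3 = 36; x0_4 = 56; y0_4 = 264; x0_5 = 16; y0_5 = 132; x1_5 = 112; y1_5 = 256; x0_6 = 272; y0_6 = 120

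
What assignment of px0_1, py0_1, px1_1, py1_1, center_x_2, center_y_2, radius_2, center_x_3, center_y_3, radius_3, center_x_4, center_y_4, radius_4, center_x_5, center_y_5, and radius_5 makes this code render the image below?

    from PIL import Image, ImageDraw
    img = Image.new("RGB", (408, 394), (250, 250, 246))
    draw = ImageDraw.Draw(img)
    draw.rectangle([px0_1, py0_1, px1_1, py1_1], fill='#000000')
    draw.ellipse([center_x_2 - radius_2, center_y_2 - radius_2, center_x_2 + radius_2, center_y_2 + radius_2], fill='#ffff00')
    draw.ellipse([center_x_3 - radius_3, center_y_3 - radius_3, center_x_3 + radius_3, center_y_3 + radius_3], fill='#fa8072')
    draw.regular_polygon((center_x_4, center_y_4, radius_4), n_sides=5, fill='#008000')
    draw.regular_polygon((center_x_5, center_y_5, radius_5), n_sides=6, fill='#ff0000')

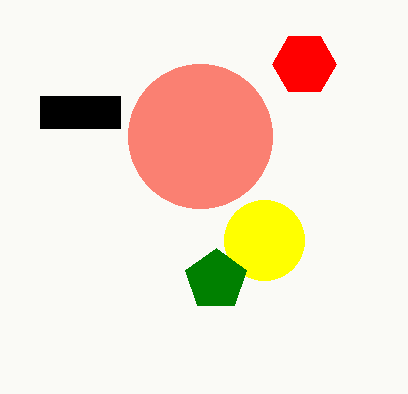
px0_1 = 40
py0_1 = 96
px1_1 = 120
py1_1 = 128
center_x_2 = 264
center_y_2 = 240
radius_2 = 40
center_x_3 = 200
center_y_3 = 136
radius_3 = 72
center_x_4 = 216
center_y_4 = 280
radius_4 = 32
center_x_5 = 304
center_y_5 = 64
radius_5 = 32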